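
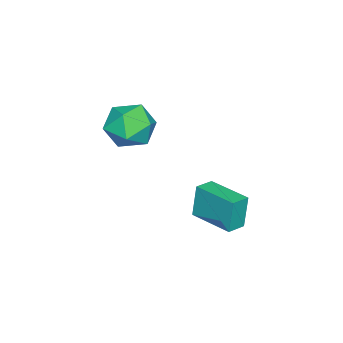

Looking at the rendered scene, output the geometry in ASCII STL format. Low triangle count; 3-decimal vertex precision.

solid 
facet normal -0.926 0.343 -0.160
outer loop
vertex -0.335 1.949 -0.259
vertex 0.344 3.798 -0.224
vertex -0.088 1.888 -1.818
endloop
endfacet
facet normal -0.345 -0.938 -0.018
outer loop
vertex 0.736 1.582 -1.676
vertex -0.335 1.949 -0.259
vertex -0.088 1.888 -1.818
endloop
endfacet
facet normal -0.926 0.343 -0.160
outer loop
vertex -0.088 1.888 -1.818
vertex 0.344 3.798 -0.224
vertex 0.591 3.736 -1.783
endloop
endfacet
facet normal 0.156 -0.039 -0.987
outer loop
vertex 0.591 3.736 -1.783
vertex 0.736 1.582 -1.676
vertex -0.088 1.888 -1.818
endloop
endfacet
facet normal -0.156 0.039 0.987
outer loop
vertex -0.335 1.949 -0.259
vertex 1.168 3.492 -0.082
vertex 0.344 3.798 -0.224
endloop
endfacet
facet normal -0.344 -0.939 -0.017
outer loop
vertex 0.489 1.644 -0.117
vertex -0.335 1.949 -0.259
vertex 0.736 1.582 -1.676
endloop
endfacet
facet normal -0.156 0.039 0.987
outer loop
vertex 0.489 1.644 -0.117
vertex 1.168 3.492 -0.082
vertex -0.335 1.949 -0.259
endloop
endfacet
facet normal 0.345 0.938 0.017
outer loop
vertex 0.344 3.798 -0.224
vertex 1.168 3.492 -0.082
vertex 0.591 3.736 -1.783
endloop
endfacet
facet normal 0.156 -0.039 -0.987
outer loop
vertex 1.415 3.431 -1.641
vertex 0.736 1.582 -1.676
vertex 0.591 3.736 -1.783
endloop
endfacet
facet normal 0.344 0.939 0.018
outer loop
vertex 0.591 3.736 -1.783
vertex 1.168 3.492 -0.082
vertex 1.415 3.431 -1.641
endloop
endfacet
facet normal 0.926 -0.343 0.160
outer loop
vertex 1.415 3.431 -1.641
vertex 0.489 1.644 -0.117
vertex 0.736 1.582 -1.676
endloop
endfacet
facet normal 0.926 -0.343 0.160
outer loop
vertex 1.168 3.492 -0.082
vertex 0.489 1.644 -0.117
vertex 1.415 3.431 -1.641
endloop
endfacet
facet normal -0.557 -0.826 0.083
outer loop
vertex 0.809 -0.937 3.781
vertex 1.66 -1.561 3.28
vertex 1.637 -1.429 4.44
endloop
endfacet
facet normal -0.703 -0.367 0.609
outer loop
vertex 0.809 -0.937 3.781
vertex 1.637 -1.429 4.44
vertex 1.273 -0.345 4.673
endloop
endfacet
facet normal -0.917 0.247 0.313
outer loop
vertex 0.809 -0.937 3.781
vertex 1.273 -0.345 4.673
vertex 1.071 0.194 3.657
endloop
endfacet
facet normal -0.903 0.166 -0.395
outer loop
vertex 0.809 -0.937 3.781
vertex 1.071 0.194 3.657
vertex 1.309 -0.558 2.797
endloop
endfacet
facet normal -0.681 -0.497 -0.538
outer loop
vertex 0.809 -0.937 3.781
vertex 1.309 -0.558 2.797
vertex 1.66 -1.561 3.28
endloop
endfacet
facet normal -0.097 -0.240 0.966
outer loop
vertex 1.273 -0.345 4.673
vertex 1.637 -1.429 4.44
vertex 2.411 -0.602 4.723
endloop
endfacet
facet normal 0.138 -0.984 0.115
outer loop
vertex 1.637 -1.429 4.44
vertex 1.66 -1.561 3.28
vertex 2.649 -1.354 3.863
endloop
endfacet
facet normal -0.063 -0.451 -0.890
outer loop
vertex 1.66 -1.561 3.28
vertex 1.309 -0.558 2.797
vertex 2.447 -0.815 2.847
endloop
endfacet
facet normal -0.422 0.621 -0.660
outer loop
vertex 1.309 -0.558 2.797
vertex 1.071 0.194 3.657
vertex 2.083 0.269 3.08
endloop
endfacet
facet normal -0.445 0.752 0.487
outer loop
vertex 1.071 0.194 3.657
vertex 1.273 -0.345 4.673
vertex 2.06 0.401 4.24
endloop
endfacet
facet normal 0.903 -0.166 0.395
outer loop
vertex 2.911 -0.223 3.739
vertex 2.411 -0.602 4.723
vertex 2.649 -1.354 3.863
endloop
endfacet
facet normal 0.917 -0.247 -0.313
outer loop
vertex 2.911 -0.223 3.739
vertex 2.649 -1.354 3.863
vertex 2.447 -0.815 2.847
endloop
endfacet
facet normal 0.703 0.367 -0.609
outer loop
vertex 2.911 -0.223 3.739
vertex 2.447 -0.815 2.847
vertex 2.083 0.269 3.08
endloop
endfacet
facet normal 0.557 0.826 -0.083
outer loop
vertex 2.911 -0.223 3.739
vertex 2.083 0.269 3.08
vertex 2.06 0.401 4.24
endloop
endfacet
facet normal 0.681 0.497 0.538
outer loop
vertex 2.911 -0.223 3.739
vertex 2.06 0.401 4.24
vertex 2.411 -0.602 4.723
endloop
endfacet
facet normal 0.422 -0.621 0.660
outer loop
vertex 2.649 -1.354 3.863
vertex 2.411 -0.602 4.723
vertex 1.637 -1.429 4.44
endloop
endfacet
facet normal 0.445 -0.752 -0.487
outer loop
vertex 2.447 -0.815 2.847
vertex 2.649 -1.354 3.863
vertex 1.66 -1.561 3.28
endloop
endfacet
facet normal 0.097 0.240 -0.966
outer loop
vertex 2.083 0.269 3.08
vertex 2.447 -0.815 2.847
vertex 1.309 -0.558 2.797
endloop
endfacet
facet normal -0.138 0.984 -0.115
outer loop
vertex 2.06 0.401 4.24
vertex 2.083 0.269 3.08
vertex 1.071 0.194 3.657
endloop
endfacet
facet normal 0.063 0.451 0.890
outer loop
vertex 2.411 -0.602 4.723
vertex 2.06 0.401 4.24
vertex 1.273 -0.345 4.673
endloop
endfacet

endsolid


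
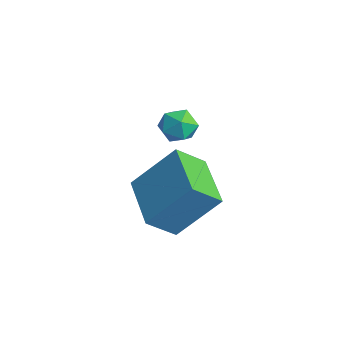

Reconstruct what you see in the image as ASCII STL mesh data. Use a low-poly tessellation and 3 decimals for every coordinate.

solid 
facet normal -0.829 -0.422 0.366
outer loop
vertex -1.217 0.607 2.072
vertex -1.053 0.004 1.748
vertex -0.825 0.125 2.404
endloop
endfacet
facet normal -0.584 0.082 0.808
outer loop
vertex -1.217 0.607 2.072
vertex -0.825 0.125 2.404
vertex -0.66 0.808 2.454
endloop
endfacet
facet normal -0.559 0.697 0.449
outer loop
vertex -1.217 0.607 2.072
vertex -0.66 0.808 2.454
vertex -0.786 1.109 1.83
endloop
endfacet
facet normal -0.790 0.574 -0.216
outer loop
vertex -1.217 0.607 2.072
vertex -0.786 1.109 1.83
vertex -1.028 0.612 1.394
endloop
endfacet
facet normal -0.957 -0.116 -0.267
outer loop
vertex -1.217 0.607 2.072
vertex -1.028 0.612 1.394
vertex -1.053 0.004 1.748
endloop
endfacet
facet normal 0.084 -0.093 0.992
outer loop
vertex -0.66 0.808 2.454
vertex -0.825 0.125 2.404
vertex -0.152 0.328 2.366
endloop
endfacet
facet normal -0.315 -0.908 0.277
outer loop
vertex -0.825 0.125 2.404
vertex -1.053 0.004 1.748
vertex -0.394 -0.169 1.93
endloop
endfacet
facet normal -0.520 -0.414 -0.747
outer loop
vertex -1.053 0.004 1.748
vertex -1.028 0.612 1.394
vertex -0.52 0.132 1.306
endloop
endfacet
facet normal -0.250 0.704 -0.664
outer loop
vertex -1.028 0.612 1.394
vertex -0.786 1.109 1.83
vertex -0.355 0.815 1.356
endloop
endfacet
facet normal 0.124 0.903 0.411
outer loop
vertex -0.786 1.109 1.83
vertex -0.66 0.808 2.454
vertex -0.127 0.936 2.012
endloop
endfacet
facet normal 0.790 -0.574 0.216
outer loop
vertex 0.037 0.333 1.688
vertex -0.152 0.328 2.366
vertex -0.394 -0.169 1.93
endloop
endfacet
facet normal 0.559 -0.697 -0.449
outer loop
vertex 0.037 0.333 1.688
vertex -0.394 -0.169 1.93
vertex -0.52 0.132 1.306
endloop
endfacet
facet normal 0.584 -0.082 -0.808
outer loop
vertex 0.037 0.333 1.688
vertex -0.52 0.132 1.306
vertex -0.355 0.815 1.356
endloop
endfacet
facet normal 0.829 0.422 -0.366
outer loop
vertex 0.037 0.333 1.688
vertex -0.355 0.815 1.356
vertex -0.127 0.936 2.012
endloop
endfacet
facet normal 0.957 0.116 0.267
outer loop
vertex 0.037 0.333 1.688
vertex -0.127 0.936 2.012
vertex -0.152 0.328 2.366
endloop
endfacet
facet normal 0.250 -0.704 0.664
outer loop
vertex -0.394 -0.169 1.93
vertex -0.152 0.328 2.366
vertex -0.825 0.125 2.404
endloop
endfacet
facet normal -0.124 -0.903 -0.411
outer loop
vertex -0.52 0.132 1.306
vertex -0.394 -0.169 1.93
vertex -1.053 0.004 1.748
endloop
endfacet
facet normal -0.084 0.093 -0.992
outer loop
vertex -0.355 0.815 1.356
vertex -0.52 0.132 1.306
vertex -1.028 0.612 1.394
endloop
endfacet
facet normal 0.315 0.908 -0.277
outer loop
vertex -0.127 0.936 2.012
vertex -0.355 0.815 1.356
vertex -0.786 1.109 1.83
endloop
endfacet
facet normal 0.520 0.414 0.747
outer loop
vertex -0.152 0.328 2.366
vertex -0.127 0.936 2.012
vertex -0.66 0.808 2.454
endloop
endfacet
facet normal -0.953 0.254 0.167
outer loop
vertex -2.087 -0.416 -1.522
vertex -1.468 0.878 0.039
vertex -1.972 0.596 -2.407
endloop
endfacet
facet normal -0.293 -0.610 -0.736
outer loop
vertex 0.028 0.062 -2.759
vertex -2.087 -0.416 -1.522
vertex -1.972 0.596 -2.407
endloop
endfacet
facet normal -0.953 0.254 0.167
outer loop
vertex -1.972 0.596 -2.407
vertex -1.468 0.878 0.039
vertex -1.353 1.891 -0.847
endloop
endfacet
facet normal 0.085 0.750 -0.656
outer loop
vertex -1.353 1.891 -0.847
vertex 0.028 0.062 -2.759
vertex -1.972 0.596 -2.407
endloop
endfacet
facet normal -0.085 -0.750 0.656
outer loop
vertex -2.087 -0.416 -1.522
vertex 0.532 0.344 -0.313
vertex -1.468 0.878 0.039
endloop
endfacet
facet normal -0.292 -0.611 -0.736
outer loop
vertex -0.087 -0.951 -1.873
vertex -2.087 -0.416 -1.522
vertex 0.028 0.062 -2.759
endloop
endfacet
facet normal -0.085 -0.750 0.656
outer loop
vertex -0.087 -0.951 -1.873
vertex 0.532 0.344 -0.313
vertex -2.087 -0.416 -1.522
endloop
endfacet
facet normal 0.293 0.611 0.736
outer loop
vertex -1.468 0.878 0.039
vertex 0.532 0.344 -0.313
vertex -1.353 1.891 -0.847
endloop
endfacet
facet normal 0.086 0.750 -0.656
outer loop
vertex 0.647 1.356 -1.198
vertex 0.028 0.062 -2.759
vertex -1.353 1.891 -0.847
endloop
endfacet
facet normal 0.292 0.610 0.736
outer loop
vertex -1.353 1.891 -0.847
vertex 0.532 0.344 -0.313
vertex 0.647 1.356 -1.198
endloop
endfacet
facet normal 0.953 -0.254 -0.167
outer loop
vertex 0.647 1.356 -1.198
vertex -0.087 -0.951 -1.873
vertex 0.028 0.062 -2.759
endloop
endfacet
facet normal 0.953 -0.254 -0.167
outer loop
vertex 0.532 0.344 -0.313
vertex -0.087 -0.951 -1.873
vertex 0.647 1.356 -1.198
endloop
endfacet

endsolid


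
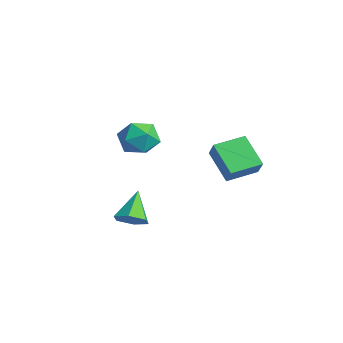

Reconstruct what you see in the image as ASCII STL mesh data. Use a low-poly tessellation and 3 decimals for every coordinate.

solid 
facet normal -0.624 0.126 -0.772
outer loop
vertex 1.574 2.396 -1.299
vertex 1.605 3.969 -1.067
vertex 3.004 2.535 -2.432
endloop
endfacet
facet normal -0.020 -0.989 -0.146
outer loop
vertex 3.715 2.391 -1.553
vertex 1.574 2.396 -1.299
vertex 3.004 2.535 -2.432
endloop
endfacet
facet normal -0.624 0.126 -0.771
outer loop
vertex 3.004 2.535 -2.432
vertex 1.605 3.969 -1.067
vertex 3.035 4.108 -2.201
endloop
endfacet
facet normal 0.781 0.076 -0.620
outer loop
vertex 3.035 4.108 -2.201
vertex 3.715 2.391 -1.553
vertex 3.004 2.535 -2.432
endloop
endfacet
facet normal -0.781 -0.076 0.620
outer loop
vertex 1.574 2.396 -1.299
vertex 2.316 3.825 -0.188
vertex 1.605 3.969 -1.067
endloop
endfacet
facet normal -0.020 -0.989 -0.146
outer loop
vertex 2.285 2.252 -0.419
vertex 1.574 2.396 -1.299
vertex 3.715 2.391 -1.553
endloop
endfacet
facet normal -0.782 -0.076 0.619
outer loop
vertex 2.285 2.252 -0.419
vertex 2.316 3.825 -0.188
vertex 1.574 2.396 -1.299
endloop
endfacet
facet normal 0.020 0.989 0.146
outer loop
vertex 1.605 3.969 -1.067
vertex 2.316 3.825 -0.188
vertex 3.035 4.108 -2.201
endloop
endfacet
facet normal 0.782 0.076 -0.619
outer loop
vertex 3.746 3.964 -1.321
vertex 3.715 2.391 -1.553
vertex 3.035 4.108 -2.201
endloop
endfacet
facet normal 0.020 0.989 0.146
outer loop
vertex 3.035 4.108 -2.201
vertex 2.316 3.825 -0.188
vertex 3.746 3.964 -1.321
endloop
endfacet
facet normal 0.624 -0.126 0.771
outer loop
vertex 3.746 3.964 -1.321
vertex 2.285 2.252 -0.419
vertex 3.715 2.391 -1.553
endloop
endfacet
facet normal 0.624 -0.126 0.772
outer loop
vertex 2.316 3.825 -0.188
vertex 2.285 2.252 -0.419
vertex 3.746 3.964 -1.321
endloop
endfacet
facet normal 0.556 -0.458 -0.693
outer loop
vertex 4.432 -2.875 -2.549
vertex 3.977 -2.545 -3.132
vertex 4.634 -2.156 -2.862
endloop
endfacet
facet normal 0.517 0.215 0.828
outer loop
vertex 4.432 -2.875 -2.549
vertex 4.634 -2.156 -2.862
vertex 3.043 -1.775 -1.968
endloop
endfacet
facet normal 0.556 -0.459 -0.693
outer loop
vertex 4.634 -2.156 -2.862
vertex 3.977 -2.545 -3.132
vertex 4.18 -1.826 -3.445
endloop
endfacet
facet normal 0.351 0.905 0.239
outer loop
vertex 4.634 -2.156 -2.862
vertex 4.18 -1.826 -3.445
vertex 3.043 -1.775 -1.968
endloop
endfacet
facet normal 0.557 -0.459 -0.692
outer loop
vertex 4.18 -1.826 -3.445
vertex 3.977 -2.545 -3.132
vertex 3.523 -2.215 -3.716
endloop
endfacet
facet normal -0.380 0.867 -0.323
outer loop
vertex 4.18 -1.826 -3.445
vertex 3.523 -2.215 -3.716
vertex 3.043 -1.775 -1.968
endloop
endfacet
facet normal 0.557 -0.459 -0.692
outer loop
vertex 3.523 -2.215 -3.716
vertex 3.977 -2.545 -3.132
vertex 3.32 -2.934 -3.403
endloop
endfacet
facet normal -0.946 0.139 -0.295
outer loop
vertex 3.523 -2.215 -3.716
vertex 3.32 -2.934 -3.403
vertex 3.043 -1.775 -1.968
endloop
endfacet
facet normal 0.557 -0.458 -0.693
outer loop
vertex 3.32 -2.934 -3.403
vertex 3.977 -2.545 -3.132
vertex 3.775 -3.264 -2.819
endloop
endfacet
facet normal -0.780 -0.552 0.295
outer loop
vertex 3.32 -2.934 -3.403
vertex 3.775 -3.264 -2.819
vertex 3.043 -1.775 -1.968
endloop
endfacet
facet normal 0.556 -0.458 -0.693
outer loop
vertex 3.775 -3.264 -2.819
vertex 3.977 -2.545 -3.132
vertex 4.432 -2.875 -2.549
endloop
endfacet
facet normal -0.048 -0.513 0.857
outer loop
vertex 3.775 -3.264 -2.819
vertex 4.432 -2.875 -2.549
vertex 3.043 -1.775 -1.968
endloop
endfacet
facet normal 0.286 0.195 0.938
outer loop
vertex 0.775 0.02 0.704
vertex 0.681 -1.0 0.945
vertex 1.596 -0.626 0.588
endloop
endfacet
facet normal 0.583 0.655 0.481
outer loop
vertex 0.775 0.02 0.704
vertex 1.596 -0.626 0.588
vertex 1.388 0.098 -0.146
endloop
endfacet
facet normal 0.057 0.990 0.132
outer loop
vertex 0.775 0.02 0.704
vertex 1.388 0.098 -0.146
vertex 0.344 0.171 -0.243
endloop
endfacet
facet normal -0.564 0.736 0.374
outer loop
vertex 0.775 0.02 0.704
vertex 0.344 0.171 -0.243
vertex -0.093 -0.507 0.431
endloop
endfacet
facet normal -0.423 0.245 0.872
outer loop
vertex 0.775 0.02 0.704
vertex -0.093 -0.507 0.431
vertex 0.681 -1.0 0.945
endloop
endfacet
facet normal 0.960 0.280 0.005
outer loop
vertex 1.388 0.098 -0.146
vertex 1.596 -0.626 0.588
vertex 1.673 -0.873 -0.431
endloop
endfacet
facet normal 0.480 -0.464 0.744
outer loop
vertex 1.596 -0.626 0.588
vertex 0.681 -1.0 0.945
vertex 1.236 -1.551 0.243
endloop
endfacet
facet normal -0.668 -0.383 0.638
outer loop
vertex 0.681 -1.0 0.945
vertex -0.093 -0.507 0.431
vertex 0.192 -1.478 0.146
endloop
endfacet
facet normal -0.896 0.411 -0.167
outer loop
vertex -0.093 -0.507 0.431
vertex 0.344 0.171 -0.243
vertex -0.016 -0.754 -0.588
endloop
endfacet
facet normal 0.109 0.822 -0.559
outer loop
vertex 0.344 0.171 -0.243
vertex 1.388 0.098 -0.146
vertex 0.899 -0.38 -0.945
endloop
endfacet
facet normal 0.564 -0.736 -0.374
outer loop
vertex 0.805 -1.4 -0.704
vertex 1.673 -0.873 -0.431
vertex 1.236 -1.551 0.243
endloop
endfacet
facet normal -0.057 -0.990 -0.132
outer loop
vertex 0.805 -1.4 -0.704
vertex 1.236 -1.551 0.243
vertex 0.192 -1.478 0.146
endloop
endfacet
facet normal -0.583 -0.655 -0.481
outer loop
vertex 0.805 -1.4 -0.704
vertex 0.192 -1.478 0.146
vertex -0.016 -0.754 -0.588
endloop
endfacet
facet normal -0.286 -0.195 -0.938
outer loop
vertex 0.805 -1.4 -0.704
vertex -0.016 -0.754 -0.588
vertex 0.899 -0.38 -0.945
endloop
endfacet
facet normal 0.423 -0.245 -0.872
outer loop
vertex 0.805 -1.4 -0.704
vertex 0.899 -0.38 -0.945
vertex 1.673 -0.873 -0.431
endloop
endfacet
facet normal 0.896 -0.411 0.167
outer loop
vertex 1.236 -1.551 0.243
vertex 1.673 -0.873 -0.431
vertex 1.596 -0.626 0.588
endloop
endfacet
facet normal -0.109 -0.822 0.559
outer loop
vertex 0.192 -1.478 0.146
vertex 1.236 -1.551 0.243
vertex 0.681 -1.0 0.945
endloop
endfacet
facet normal -0.960 -0.280 -0.005
outer loop
vertex -0.016 -0.754 -0.588
vertex 0.192 -1.478 0.146
vertex -0.093 -0.507 0.431
endloop
endfacet
facet normal -0.480 0.464 -0.744
outer loop
vertex 0.899 -0.38 -0.945
vertex -0.016 -0.754 -0.588
vertex 0.344 0.171 -0.243
endloop
endfacet
facet normal 0.668 0.383 -0.638
outer loop
vertex 1.673 -0.873 -0.431
vertex 0.899 -0.38 -0.945
vertex 1.388 0.098 -0.146
endloop
endfacet

endsolid


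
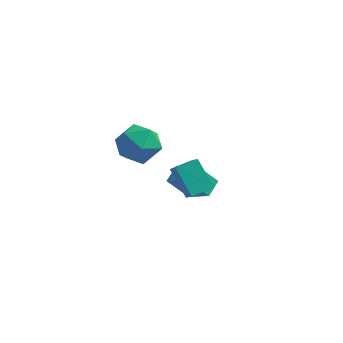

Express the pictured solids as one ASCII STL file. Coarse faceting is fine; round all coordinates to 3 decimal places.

solid 
facet normal -0.638 -0.756 -0.143
outer loop
vertex 2.34 -2.491 0.647
vertex 1.873 -1.982 0.041
vertex 3.375 -3.114 -0.674
endloop
endfacet
facet normal 0.509 -0.553 0.660
outer loop
vertex 4.147 -2.198 -0.501
vertex 2.34 -2.491 0.647
vertex 3.375 -3.114 -0.674
endloop
endfacet
facet normal -0.638 -0.756 -0.143
outer loop
vertex 3.375 -3.114 -0.674
vertex 1.873 -1.982 0.041
vertex 2.907 -2.604 -1.281
endloop
endfacet
facet normal 0.578 -0.348 -0.738
outer loop
vertex 2.907 -2.604 -1.281
vertex 4.147 -2.198 -0.501
vertex 3.375 -3.114 -0.674
endloop
endfacet
facet normal -0.578 0.348 0.738
outer loop
vertex 2.34 -2.491 0.647
vertex 2.645 -1.066 0.214
vertex 1.873 -1.982 0.041
endloop
endfacet
facet normal 0.508 -0.555 0.659
outer loop
vertex 3.113 -1.576 0.821
vertex 2.34 -2.491 0.647
vertex 4.147 -2.198 -0.501
endloop
endfacet
facet normal -0.578 0.348 0.738
outer loop
vertex 3.113 -1.576 0.821
vertex 2.645 -1.066 0.214
vertex 2.34 -2.491 0.647
endloop
endfacet
facet normal -0.509 0.554 -0.659
outer loop
vertex 1.873 -1.982 0.041
vertex 2.645 -1.066 0.214
vertex 2.907 -2.604 -1.281
endloop
endfacet
facet normal 0.578 -0.348 -0.738
outer loop
vertex 3.68 -1.689 -1.107
vertex 4.147 -2.198 -0.501
vertex 2.907 -2.604 -1.281
endloop
endfacet
facet normal -0.508 0.554 -0.659
outer loop
vertex 2.907 -2.604 -1.281
vertex 2.645 -1.066 0.214
vertex 3.68 -1.689 -1.107
endloop
endfacet
facet normal 0.638 0.756 0.143
outer loop
vertex 3.68 -1.689 -1.107
vertex 3.113 -1.576 0.821
vertex 4.147 -2.198 -0.501
endloop
endfacet
facet normal 0.638 0.756 0.143
outer loop
vertex 2.645 -1.066 0.214
vertex 3.113 -1.576 0.821
vertex 3.68 -1.689 -1.107
endloop
endfacet
facet normal -0.180 0.972 0.149
outer loop
vertex 0.334 -2.456 2.15
vertex 0.332 -2.643 3.366
vertex 1.381 -2.36 2.79
endloop
endfacet
facet normal 0.195 0.872 -0.449
outer loop
vertex 0.334 -2.456 2.15
vertex 1.381 -2.36 2.79
vertex 1.378 -2.923 1.696
endloop
endfacet
facet normal -0.184 0.443 -0.878
outer loop
vertex 0.334 -2.456 2.15
vertex 1.378 -2.923 1.696
vertex 0.327 -3.555 1.597
endloop
endfacet
facet normal -0.792 0.278 -0.543
outer loop
vertex 0.334 -2.456 2.15
vertex 0.327 -3.555 1.597
vertex -0.32 -3.381 2.629
endloop
endfacet
facet normal -0.790 0.606 0.092
outer loop
vertex 0.334 -2.456 2.15
vertex -0.32 -3.381 2.629
vertex 0.332 -2.643 3.366
endloop
endfacet
facet normal 0.799 0.534 -0.277
outer loop
vertex 1.378 -2.923 1.696
vertex 1.381 -2.36 2.79
vertex 2.02 -3.399 2.631
endloop
endfacet
facet normal 0.192 0.696 0.692
outer loop
vertex 1.381 -2.36 2.79
vertex 0.332 -2.643 3.366
vertex 1.373 -3.225 3.663
endloop
endfacet
facet normal -0.794 0.104 0.598
outer loop
vertex 0.332 -2.643 3.366
vertex -0.32 -3.381 2.629
vertex 0.322 -3.857 3.564
endloop
endfacet
facet normal -0.797 -0.425 -0.428
outer loop
vertex -0.32 -3.381 2.629
vertex 0.327 -3.555 1.597
vertex 0.319 -4.42 2.47
endloop
endfacet
facet normal 0.187 -0.160 -0.969
outer loop
vertex 0.327 -3.555 1.597
vertex 1.378 -2.923 1.696
vertex 1.368 -4.137 1.894
endloop
endfacet
facet normal 0.792 -0.278 0.543
outer loop
vertex 1.366 -4.324 3.11
vertex 2.02 -3.399 2.631
vertex 1.373 -3.225 3.663
endloop
endfacet
facet normal 0.184 -0.443 0.878
outer loop
vertex 1.366 -4.324 3.11
vertex 1.373 -3.225 3.663
vertex 0.322 -3.857 3.564
endloop
endfacet
facet normal -0.195 -0.872 0.449
outer loop
vertex 1.366 -4.324 3.11
vertex 0.322 -3.857 3.564
vertex 0.319 -4.42 2.47
endloop
endfacet
facet normal 0.180 -0.972 -0.149
outer loop
vertex 1.366 -4.324 3.11
vertex 0.319 -4.42 2.47
vertex 1.368 -4.137 1.894
endloop
endfacet
facet normal 0.790 -0.606 -0.092
outer loop
vertex 1.366 -4.324 3.11
vertex 1.368 -4.137 1.894
vertex 2.02 -3.399 2.631
endloop
endfacet
facet normal 0.797 0.425 0.428
outer loop
vertex 1.373 -3.225 3.663
vertex 2.02 -3.399 2.631
vertex 1.381 -2.36 2.79
endloop
endfacet
facet normal -0.187 0.160 0.969
outer loop
vertex 0.322 -3.857 3.564
vertex 1.373 -3.225 3.663
vertex 0.332 -2.643 3.366
endloop
endfacet
facet normal -0.799 -0.534 0.277
outer loop
vertex 0.319 -4.42 2.47
vertex 0.322 -3.857 3.564
vertex -0.32 -3.381 2.629
endloop
endfacet
facet normal -0.192 -0.696 -0.692
outer loop
vertex 1.368 -4.137 1.894
vertex 0.319 -4.42 2.47
vertex 0.327 -3.555 1.597
endloop
endfacet
facet normal 0.794 -0.104 -0.598
outer loop
vertex 2.02 -3.399 2.631
vertex 1.368 -4.137 1.894
vertex 1.378 -2.923 1.696
endloop
endfacet
facet normal -0.620 -0.235 0.749
outer loop
vertex 1.994 0.019 -2.232
vertex 2.129 0.995 -1.814
vertex 0.762 0.555 -3.083
endloop
endfacet
facet normal -0.127 -0.912 -0.391
outer loop
vertex 1.791 0.945 -4.326
vertex 1.994 0.019 -2.232
vertex 0.762 0.555 -3.083
endloop
endfacet
facet normal -0.619 -0.235 0.749
outer loop
vertex 0.762 0.555 -3.083
vertex 2.129 0.995 -1.814
vertex 0.897 1.53 -2.665
endloop
endfacet
facet normal -0.774 0.337 -0.535
outer loop
vertex 0.897 1.53 -2.665
vertex 1.791 0.945 -4.326
vertex 0.762 0.555 -3.083
endloop
endfacet
facet normal 0.775 -0.337 0.536
outer loop
vertex 1.994 0.019 -2.232
vertex 3.158 1.385 -3.057
vertex 2.129 0.995 -1.814
endloop
endfacet
facet normal -0.126 -0.912 -0.391
outer loop
vertex 3.023 0.41 -3.475
vertex 1.994 0.019 -2.232
vertex 1.791 0.945 -4.326
endloop
endfacet
facet normal 0.775 -0.337 0.535
outer loop
vertex 3.023 0.41 -3.475
vertex 3.158 1.385 -3.057
vertex 1.994 0.019 -2.232
endloop
endfacet
facet normal 0.126 0.912 0.391
outer loop
vertex 2.129 0.995 -1.814
vertex 3.158 1.385 -3.057
vertex 0.897 1.53 -2.665
endloop
endfacet
facet normal -0.775 0.336 -0.535
outer loop
vertex 1.926 1.921 -3.908
vertex 1.791 0.945 -4.326
vertex 0.897 1.53 -2.665
endloop
endfacet
facet normal 0.126 0.912 0.391
outer loop
vertex 0.897 1.53 -2.665
vertex 3.158 1.385 -3.057
vertex 1.926 1.921 -3.908
endloop
endfacet
facet normal 0.619 0.235 -0.749
outer loop
vertex 1.926 1.921 -3.908
vertex 3.023 0.41 -3.475
vertex 1.791 0.945 -4.326
endloop
endfacet
facet normal 0.620 0.235 -0.749
outer loop
vertex 3.158 1.385 -3.057
vertex 3.023 0.41 -3.475
vertex 1.926 1.921 -3.908
endloop
endfacet

endsolid


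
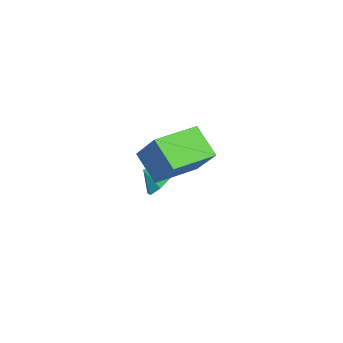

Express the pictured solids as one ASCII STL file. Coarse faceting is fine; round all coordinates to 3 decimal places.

solid 
facet normal -0.804 0.589 0.083
outer loop
vertex 0.846 0.669 0.082
vertex 1.861 1.839 1.616
vertex 1.486 1.715 -1.139
endloop
endfacet
facet normal -0.466 -0.537 -0.704
outer loop
vertex 3.199 0.461 -1.316
vertex 0.846 0.669 0.082
vertex 1.486 1.715 -1.139
endloop
endfacet
facet normal -0.804 0.589 0.083
outer loop
vertex 1.486 1.715 -1.139
vertex 1.861 1.839 1.616
vertex 2.501 2.885 0.395
endloop
endfacet
facet normal 0.370 0.605 -0.706
outer loop
vertex 2.501 2.885 0.395
vertex 3.199 0.461 -1.316
vertex 1.486 1.715 -1.139
endloop
endfacet
facet normal -0.370 -0.605 0.706
outer loop
vertex 0.846 0.669 0.082
vertex 3.574 0.585 1.439
vertex 1.861 1.839 1.616
endloop
endfacet
facet normal -0.466 -0.537 -0.704
outer loop
vertex 2.559 -0.585 -0.095
vertex 0.846 0.669 0.082
vertex 3.199 0.461 -1.316
endloop
endfacet
facet normal -0.370 -0.605 0.706
outer loop
vertex 2.559 -0.585 -0.095
vertex 3.574 0.585 1.439
vertex 0.846 0.669 0.082
endloop
endfacet
facet normal 0.466 0.537 0.704
outer loop
vertex 1.861 1.839 1.616
vertex 3.574 0.585 1.439
vertex 2.501 2.885 0.395
endloop
endfacet
facet normal 0.370 0.605 -0.706
outer loop
vertex 4.214 1.631 0.218
vertex 3.199 0.461 -1.316
vertex 2.501 2.885 0.395
endloop
endfacet
facet normal 0.466 0.537 0.704
outer loop
vertex 2.501 2.885 0.395
vertex 3.574 0.585 1.439
vertex 4.214 1.631 0.218
endloop
endfacet
facet normal 0.804 -0.589 -0.083
outer loop
vertex 4.214 1.631 0.218
vertex 2.559 -0.585 -0.095
vertex 3.199 0.461 -1.316
endloop
endfacet
facet normal 0.804 -0.589 -0.083
outer loop
vertex 3.574 0.585 1.439
vertex 2.559 -0.585 -0.095
vertex 4.214 1.631 0.218
endloop
endfacet
facet normal -0.164 0.759 -0.631
outer loop
vertex -1.444 -0.448 -3.552
vertex -1.968 -1.064 -4.157
vertex -2.197 -0.465 -3.377
endloop
endfacet
facet normal 0.227 -0.008 0.974
outer loop
vertex -1.444 -0.448 -3.552
vertex -2.197 -0.465 -3.377
vertex -1.792 -1.876 -3.483
endloop
endfacet
facet normal -0.165 0.758 -0.631
outer loop
vertex -2.197 -0.465 -3.377
vertex -1.968 -1.064 -4.157
vertex -2.815 -0.833 -3.658
endloop
endfacet
facet normal -0.326 -0.164 0.931
outer loop
vertex -2.197 -0.465 -3.377
vertex -2.815 -0.833 -3.658
vertex -1.792 -1.876 -3.483
endloop
endfacet
facet normal -0.165 0.758 -0.631
outer loop
vertex -2.815 -0.833 -3.658
vertex -1.968 -1.064 -4.157
vertex -2.938 -1.337 -4.232
endloop
endfacet
facet normal -0.625 -0.515 0.586
outer loop
vertex -2.815 -0.833 -3.658
vertex -2.938 -1.337 -4.232
vertex -1.792 -1.876 -3.483
endloop
endfacet
facet normal -0.165 0.759 -0.630
outer loop
vertex -2.938 -1.337 -4.232
vertex -1.968 -1.064 -4.157
vertex -2.492 -1.68 -4.762
endloop
endfacet
facet normal -0.494 -0.858 0.139
outer loop
vertex -2.938 -1.337 -4.232
vertex -2.492 -1.68 -4.762
vertex -1.792 -1.876 -3.483
endloop
endfacet
facet normal -0.165 0.759 -0.630
outer loop
vertex -2.492 -1.68 -4.762
vertex -1.968 -1.064 -4.157
vertex -1.74 -1.663 -4.938
endloop
endfacet
facet normal -0.012 -0.989 -0.145
outer loop
vertex -2.492 -1.68 -4.762
vertex -1.74 -1.663 -4.938
vertex -1.792 -1.876 -3.483
endloop
endfacet
facet normal -0.164 0.759 -0.630
outer loop
vertex -1.74 -1.663 -4.938
vertex -1.968 -1.064 -4.157
vertex -1.121 -1.295 -4.656
endloop
endfacet
facet normal 0.542 -0.834 -0.103
outer loop
vertex -1.74 -1.663 -4.938
vertex -1.121 -1.295 -4.656
vertex -1.792 -1.876 -3.483
endloop
endfacet
facet normal -0.165 0.758 -0.631
outer loop
vertex -1.121 -1.295 -4.656
vertex -1.968 -1.064 -4.157
vertex -0.999 -0.791 -4.082
endloop
endfacet
facet normal 0.842 -0.481 0.243
outer loop
vertex -1.121 -1.295 -4.656
vertex -0.999 -0.791 -4.082
vertex -1.792 -1.876 -3.483
endloop
endfacet
facet normal -0.165 0.759 -0.630
outer loop
vertex -0.999 -0.791 -4.082
vertex -1.968 -1.064 -4.157
vertex -1.444 -0.448 -3.552
endloop
endfacet
facet normal 0.712 -0.140 0.688
outer loop
vertex -0.999 -0.791 -4.082
vertex -1.444 -0.448 -3.552
vertex -1.792 -1.876 -3.483
endloop
endfacet

endsolid


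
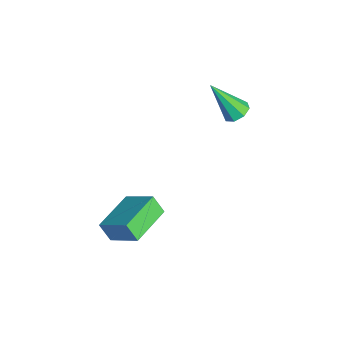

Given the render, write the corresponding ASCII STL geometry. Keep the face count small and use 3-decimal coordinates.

solid 
facet normal 0.191 0.519 -0.833
outer loop
vertex -2.31 4.163 1.012
vertex -2.8 4.364 1.025
vertex -2.33 4.509 1.223
endloop
endfacet
facet normal 0.887 -0.202 0.416
outer loop
vertex -2.31 4.163 1.012
vertex -2.33 4.509 1.223
vertex -3.12 3.496 2.415
endloop
endfacet
facet normal 0.191 0.519 -0.833
outer loop
vertex -2.33 4.509 1.223
vertex -2.8 4.364 1.025
vertex -2.626 4.77 1.318
endloop
endfacet
facet normal 0.577 0.393 0.716
outer loop
vertex -2.33 4.509 1.223
vertex -2.626 4.77 1.318
vertex -3.12 3.496 2.415
endloop
endfacet
facet normal 0.191 0.519 -0.833
outer loop
vertex -2.626 4.77 1.318
vertex -2.8 4.364 1.025
vertex -3.024 4.793 1.241
endloop
endfacet
facet normal -0.103 0.672 0.734
outer loop
vertex -2.626 4.77 1.318
vertex -3.024 4.793 1.241
vertex -3.12 3.496 2.415
endloop
endfacet
facet normal 0.191 0.519 -0.833
outer loop
vertex -3.024 4.793 1.241
vertex -2.8 4.364 1.025
vertex -3.29 4.565 1.038
endloop
endfacet
facet normal -0.754 0.471 0.459
outer loop
vertex -3.024 4.793 1.241
vertex -3.29 4.565 1.038
vertex -3.12 3.496 2.415
endloop
endfacet
facet normal 0.192 0.522 -0.831
outer loop
vertex -3.29 4.565 1.038
vertex -2.8 4.364 1.025
vertex -3.27 4.22 0.826
endloop
endfacet
facet normal -0.995 -0.090 0.053
outer loop
vertex -3.29 4.565 1.038
vertex -3.27 4.22 0.826
vertex -3.12 3.496 2.415
endloop
endfacet
facet normal 0.193 0.519 -0.832
outer loop
vertex -3.27 4.22 0.826
vertex -2.8 4.364 1.025
vertex -2.974 3.959 0.732
endloop
endfacet
facet normal -0.684 -0.686 -0.248
outer loop
vertex -3.27 4.22 0.826
vertex -2.974 3.959 0.732
vertex -3.12 3.496 2.415
endloop
endfacet
facet normal 0.190 0.520 -0.832
outer loop
vertex -2.974 3.959 0.732
vertex -2.8 4.364 1.025
vertex -2.576 3.935 0.808
endloop
endfacet
facet normal -0.007 -0.964 -0.266
outer loop
vertex -2.974 3.959 0.732
vertex -2.576 3.935 0.808
vertex -3.12 3.496 2.415
endloop
endfacet
facet normal 0.192 0.521 -0.832
outer loop
vertex -2.576 3.935 0.808
vertex -2.8 4.364 1.025
vertex -2.31 4.163 1.012
endloop
endfacet
facet normal 0.646 -0.763 0.010
outer loop
vertex -2.576 3.935 0.808
vertex -2.31 4.163 1.012
vertex -3.12 3.496 2.415
endloop
endfacet
facet normal -0.718 0.695 0.044
outer loop
vertex -1.453 1.161 -1.792
vertex -1.173 1.493 -2.464
vertex -2.266 0.368 -2.522
endloop
endfacet
facet normal -0.350 -0.415 0.840
outer loop
vertex -1.067 -0.793 -2.596
vertex -1.453 1.161 -1.792
vertex -2.266 0.368 -2.522
endloop
endfacet
facet normal -0.718 0.695 0.043
outer loop
vertex -2.266 0.368 -2.522
vertex -1.173 1.493 -2.464
vertex -1.986 0.699 -3.194
endloop
endfacet
facet normal -0.602 -0.588 -0.540
outer loop
vertex -1.986 0.699 -3.194
vertex -1.067 -0.793 -2.596
vertex -2.266 0.368 -2.522
endloop
endfacet
facet normal 0.602 0.587 0.541
outer loop
vertex -1.453 1.161 -1.792
vertex 0.026 0.332 -2.538
vertex -1.173 1.493 -2.464
endloop
endfacet
facet normal -0.349 -0.415 0.840
outer loop
vertex -0.254 0.001 -1.866
vertex -1.453 1.161 -1.792
vertex -1.067 -0.793 -2.596
endloop
endfacet
facet normal 0.602 0.588 0.540
outer loop
vertex -0.254 0.001 -1.866
vertex 0.026 0.332 -2.538
vertex -1.453 1.161 -1.792
endloop
endfacet
facet normal 0.350 0.415 -0.840
outer loop
vertex -1.173 1.493 -2.464
vertex 0.026 0.332 -2.538
vertex -1.986 0.699 -3.194
endloop
endfacet
facet normal -0.602 -0.588 -0.541
outer loop
vertex -0.787 -0.461 -3.268
vertex -1.067 -0.793 -2.596
vertex -1.986 0.699 -3.194
endloop
endfacet
facet normal 0.350 0.415 -0.840
outer loop
vertex -1.986 0.699 -3.194
vertex 0.026 0.332 -2.538
vertex -0.787 -0.461 -3.268
endloop
endfacet
facet normal 0.718 -0.695 -0.044
outer loop
vertex -0.787 -0.461 -3.268
vertex -0.254 0.001 -1.866
vertex -1.067 -0.793 -2.596
endloop
endfacet
facet normal 0.717 -0.695 -0.044
outer loop
vertex 0.026 0.332 -2.538
vertex -0.254 0.001 -1.866
vertex -0.787 -0.461 -3.268
endloop
endfacet

endsolid


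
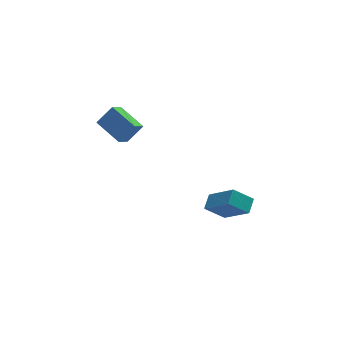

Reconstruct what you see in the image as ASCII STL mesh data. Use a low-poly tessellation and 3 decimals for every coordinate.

solid 
facet normal -0.696 -0.091 -0.712
outer loop
vertex -2.738 0.799 2.6
vertex -3.483 2.214 3.147
vertex -2.114 1.392 1.915
endloop
endfacet
facet normal 0.440 -0.837 -0.324
outer loop
vertex -1.237 1.506 2.813
vertex -2.738 0.799 2.6
vertex -2.114 1.392 1.915
endloop
endfacet
facet normal -0.696 -0.091 -0.712
outer loop
vertex -2.114 1.392 1.915
vertex -3.483 2.214 3.147
vertex -2.859 2.807 2.462
endloop
endfacet
facet normal 0.567 0.539 -0.622
outer loop
vertex -2.859 2.807 2.462
vertex -1.237 1.506 2.813
vertex -2.114 1.392 1.915
endloop
endfacet
facet normal -0.567 -0.539 0.622
outer loop
vertex -2.738 0.799 2.6
vertex -2.606 2.328 4.045
vertex -3.483 2.214 3.147
endloop
endfacet
facet normal 0.440 -0.837 -0.324
outer loop
vertex -1.861 0.913 3.498
vertex -2.738 0.799 2.6
vertex -1.237 1.506 2.813
endloop
endfacet
facet normal -0.567 -0.539 0.622
outer loop
vertex -1.861 0.913 3.498
vertex -2.606 2.328 4.045
vertex -2.738 0.799 2.6
endloop
endfacet
facet normal -0.440 0.837 0.324
outer loop
vertex -3.483 2.214 3.147
vertex -2.606 2.328 4.045
vertex -2.859 2.807 2.462
endloop
endfacet
facet normal 0.567 0.539 -0.622
outer loop
vertex -1.982 2.921 3.36
vertex -1.237 1.506 2.813
vertex -2.859 2.807 2.462
endloop
endfacet
facet normal -0.440 0.837 0.324
outer loop
vertex -2.859 2.807 2.462
vertex -2.606 2.328 4.045
vertex -1.982 2.921 3.36
endloop
endfacet
facet normal 0.696 0.091 0.712
outer loop
vertex -1.982 2.921 3.36
vertex -1.861 0.913 3.498
vertex -1.237 1.506 2.813
endloop
endfacet
facet normal 0.696 0.091 0.712
outer loop
vertex -2.606 2.328 4.045
vertex -1.861 0.913 3.498
vertex -1.982 2.921 3.36
endloop
endfacet
facet normal -0.756 0.214 0.618
outer loop
vertex 2.934 -0.563 -1.835
vertex 2.104 0.823 -3.329
vertex 2.426 -1.272 -2.211
endloop
endfacet
facet normal 0.376 -0.630 0.679
outer loop
vertex 3.456 -1.563 -3.051
vertex 2.934 -0.563 -1.835
vertex 2.426 -1.272 -2.211
endloop
endfacet
facet normal -0.757 0.213 0.618
outer loop
vertex 2.426 -1.272 -2.211
vertex 2.104 0.823 -3.329
vertex 1.597 0.113 -3.705
endloop
endfacet
facet normal -0.534 -0.747 -0.396
outer loop
vertex 1.597 0.113 -3.705
vertex 3.456 -1.563 -3.051
vertex 2.426 -1.272 -2.211
endloop
endfacet
facet normal 0.534 0.747 0.396
outer loop
vertex 2.934 -0.563 -1.835
vertex 3.134 0.532 -4.169
vertex 2.104 0.823 -3.329
endloop
endfacet
facet normal 0.377 -0.629 0.679
outer loop
vertex 3.963 -0.853 -2.675
vertex 2.934 -0.563 -1.835
vertex 3.456 -1.563 -3.051
endloop
endfacet
facet normal 0.534 0.747 0.396
outer loop
vertex 3.963 -0.853 -2.675
vertex 3.134 0.532 -4.169
vertex 2.934 -0.563 -1.835
endloop
endfacet
facet normal -0.377 0.629 -0.680
outer loop
vertex 2.104 0.823 -3.329
vertex 3.134 0.532 -4.169
vertex 1.597 0.113 -3.705
endloop
endfacet
facet normal -0.534 -0.747 -0.396
outer loop
vertex 2.626 -0.177 -4.545
vertex 3.456 -1.563 -3.051
vertex 1.597 0.113 -3.705
endloop
endfacet
facet normal -0.377 0.630 -0.679
outer loop
vertex 1.597 0.113 -3.705
vertex 3.134 0.532 -4.169
vertex 2.626 -0.177 -4.545
endloop
endfacet
facet normal 0.757 -0.213 -0.618
outer loop
vertex 2.626 -0.177 -4.545
vertex 3.963 -0.853 -2.675
vertex 3.456 -1.563 -3.051
endloop
endfacet
facet normal 0.756 -0.214 -0.618
outer loop
vertex 3.134 0.532 -4.169
vertex 3.963 -0.853 -2.675
vertex 2.626 -0.177 -4.545
endloop
endfacet

endsolid


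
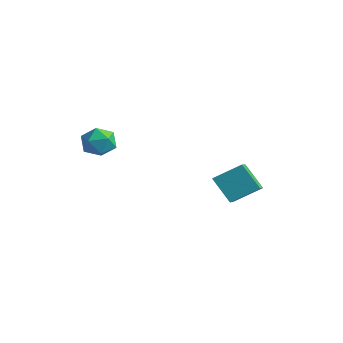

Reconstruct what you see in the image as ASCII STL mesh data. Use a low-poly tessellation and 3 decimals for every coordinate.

solid 
facet normal -0.292 0.503 0.814
outer loop
vertex -2.575 -1.914 2.586
vertex -3.533 -2.272 2.463
vertex -2.855 -2.799 3.032
endloop
endfacet
facet normal 0.393 0.311 0.865
outer loop
vertex -2.575 -1.914 2.586
vertex -2.855 -2.799 3.032
vertex -1.931 -2.719 2.583
endloop
endfacet
facet normal 0.743 0.593 0.311
outer loop
vertex -2.575 -1.914 2.586
vertex -1.931 -2.719 2.583
vertex -2.038 -2.141 1.736
endloop
endfacet
facet normal 0.272 0.959 -0.084
outer loop
vertex -2.575 -1.914 2.586
vertex -2.038 -2.141 1.736
vertex -3.029 -1.866 1.662
endloop
endfacet
facet normal -0.366 0.902 0.227
outer loop
vertex -2.575 -1.914 2.586
vertex -3.029 -1.866 1.662
vertex -3.533 -2.272 2.463
endloop
endfacet
facet normal 0.428 -0.399 0.811
outer loop
vertex -1.931 -2.719 2.583
vertex -2.855 -2.799 3.032
vertex -2.491 -3.574 2.458
endloop
endfacet
facet normal -0.680 -0.090 0.727
outer loop
vertex -2.855 -2.799 3.032
vertex -3.533 -2.272 2.463
vertex -3.482 -3.299 2.384
endloop
endfacet
facet normal -0.801 0.557 -0.222
outer loop
vertex -3.533 -2.272 2.463
vertex -3.029 -1.866 1.662
vertex -3.589 -2.721 1.537
endloop
endfacet
facet normal 0.234 0.647 -0.726
outer loop
vertex -3.029 -1.866 1.662
vertex -2.038 -2.141 1.736
vertex -2.665 -2.641 1.088
endloop
endfacet
facet normal 0.995 0.056 -0.087
outer loop
vertex -2.038 -2.141 1.736
vertex -1.931 -2.719 2.583
vertex -1.987 -3.168 1.657
endloop
endfacet
facet normal -0.272 -0.959 0.084
outer loop
vertex -2.945 -3.526 1.534
vertex -2.491 -3.574 2.458
vertex -3.482 -3.299 2.384
endloop
endfacet
facet normal -0.743 -0.593 -0.311
outer loop
vertex -2.945 -3.526 1.534
vertex -3.482 -3.299 2.384
vertex -3.589 -2.721 1.537
endloop
endfacet
facet normal -0.393 -0.311 -0.865
outer loop
vertex -2.945 -3.526 1.534
vertex -3.589 -2.721 1.537
vertex -2.665 -2.641 1.088
endloop
endfacet
facet normal 0.292 -0.503 -0.814
outer loop
vertex -2.945 -3.526 1.534
vertex -2.665 -2.641 1.088
vertex -1.987 -3.168 1.657
endloop
endfacet
facet normal 0.366 -0.902 -0.227
outer loop
vertex -2.945 -3.526 1.534
vertex -1.987 -3.168 1.657
vertex -2.491 -3.574 2.458
endloop
endfacet
facet normal -0.234 -0.647 0.726
outer loop
vertex -3.482 -3.299 2.384
vertex -2.491 -3.574 2.458
vertex -2.855 -2.799 3.032
endloop
endfacet
facet normal -0.995 -0.056 0.087
outer loop
vertex -3.589 -2.721 1.537
vertex -3.482 -3.299 2.384
vertex -3.533 -2.272 2.463
endloop
endfacet
facet normal -0.428 0.399 -0.811
outer loop
vertex -2.665 -2.641 1.088
vertex -3.589 -2.721 1.537
vertex -3.029 -1.866 1.662
endloop
endfacet
facet normal 0.680 0.090 -0.727
outer loop
vertex -1.987 -3.168 1.657
vertex -2.665 -2.641 1.088
vertex -2.038 -2.141 1.736
endloop
endfacet
facet normal 0.801 -0.557 0.222
outer loop
vertex -2.491 -3.574 2.458
vertex -1.987 -3.168 1.657
vertex -1.931 -2.719 2.583
endloop
endfacet
facet normal -0.657 -0.114 0.745
outer loop
vertex -0.019 2.535 -1.173
vertex 0.813 3.843 -0.24
vertex -0.909 3.55 -1.803
endloop
endfacet
facet normal -0.460 -0.723 -0.516
outer loop
vertex 0.287 3.757 -3.16
vertex -0.019 2.535 -1.173
vertex -0.909 3.55 -1.803
endloop
endfacet
facet normal -0.657 -0.114 0.745
outer loop
vertex -0.909 3.55 -1.803
vertex 0.813 3.843 -0.24
vertex -0.077 4.859 -0.87
endloop
endfacet
facet normal -0.598 0.681 -0.423
outer loop
vertex -0.077 4.859 -0.87
vertex 0.287 3.757 -3.16
vertex -0.909 3.55 -1.803
endloop
endfacet
facet normal 0.597 -0.681 0.423
outer loop
vertex -0.019 2.535 -1.173
vertex 2.009 4.05 -1.597
vertex 0.813 3.843 -0.24
endloop
endfacet
facet normal -0.460 -0.723 -0.515
outer loop
vertex 1.177 2.741 -2.53
vertex -0.019 2.535 -1.173
vertex 0.287 3.757 -3.16
endloop
endfacet
facet normal 0.597 -0.681 0.423
outer loop
vertex 1.177 2.741 -2.53
vertex 2.009 4.05 -1.597
vertex -0.019 2.535 -1.173
endloop
endfacet
facet normal 0.460 0.723 0.516
outer loop
vertex 0.813 3.843 -0.24
vertex 2.009 4.05 -1.597
vertex -0.077 4.859 -0.87
endloop
endfacet
facet normal -0.597 0.682 -0.423
outer loop
vertex 1.119 5.065 -2.227
vertex 0.287 3.757 -3.16
vertex -0.077 4.859 -0.87
endloop
endfacet
facet normal 0.460 0.723 0.515
outer loop
vertex -0.077 4.859 -0.87
vertex 2.009 4.05 -1.597
vertex 1.119 5.065 -2.227
endloop
endfacet
facet normal 0.657 0.114 -0.745
outer loop
vertex 1.119 5.065 -2.227
vertex 1.177 2.741 -2.53
vertex 0.287 3.757 -3.16
endloop
endfacet
facet normal 0.657 0.114 -0.745
outer loop
vertex 2.009 4.05 -1.597
vertex 1.177 2.741 -2.53
vertex 1.119 5.065 -2.227
endloop
endfacet

endsolid


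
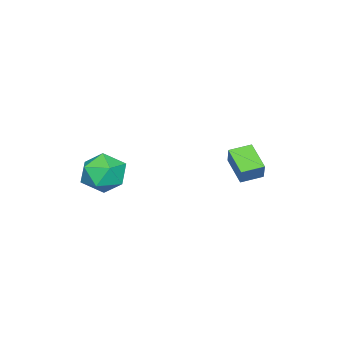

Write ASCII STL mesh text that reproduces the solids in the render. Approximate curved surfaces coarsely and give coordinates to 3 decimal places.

solid 
facet normal 0.411 0.013 0.912
outer loop
vertex 3.656 -1.055 3.315
vertex 3.042 -1.715 3.601
vertex 3.873 -1.972 3.23
endloop
endfacet
facet normal 0.895 0.174 0.412
outer loop
vertex 3.656 -1.055 3.315
vertex 3.873 -1.972 3.23
vertex 4.079 -1.37 2.529
endloop
endfacet
facet normal 0.662 0.748 0.057
outer loop
vertex 3.656 -1.055 3.315
vertex 4.079 -1.37 2.529
vertex 3.375 -0.742 2.467
endloop
endfacet
facet normal 0.036 0.941 0.336
outer loop
vertex 3.656 -1.055 3.315
vertex 3.375 -0.742 2.467
vertex 2.734 -0.954 3.13
endloop
endfacet
facet normal -0.120 0.487 0.865
outer loop
vertex 3.656 -1.055 3.315
vertex 2.734 -0.954 3.13
vertex 3.042 -1.715 3.601
endloop
endfacet
facet normal 0.927 -0.372 -0.047
outer loop
vertex 4.079 -1.37 2.529
vertex 3.873 -1.972 3.23
vertex 3.726 -2.226 2.33
endloop
endfacet
facet normal 0.145 -0.632 0.762
outer loop
vertex 3.873 -1.972 3.23
vertex 3.042 -1.715 3.601
vertex 3.085 -2.438 2.993
endloop
endfacet
facet normal -0.715 0.135 0.686
outer loop
vertex 3.042 -1.715 3.601
vertex 2.734 -0.954 3.13
vertex 2.381 -1.81 2.931
endloop
endfacet
facet normal -0.463 0.870 -0.170
outer loop
vertex 2.734 -0.954 3.13
vertex 3.375 -0.742 2.467
vertex 2.587 -1.208 2.23
endloop
endfacet
facet normal 0.551 0.556 -0.622
outer loop
vertex 3.375 -0.742 2.467
vertex 4.079 -1.37 2.529
vertex 3.418 -1.465 1.859
endloop
endfacet
facet normal -0.036 -0.941 -0.336
outer loop
vertex 2.804 -2.125 2.145
vertex 3.726 -2.226 2.33
vertex 3.085 -2.438 2.993
endloop
endfacet
facet normal -0.662 -0.748 -0.057
outer loop
vertex 2.804 -2.125 2.145
vertex 3.085 -2.438 2.993
vertex 2.381 -1.81 2.931
endloop
endfacet
facet normal -0.895 -0.174 -0.412
outer loop
vertex 2.804 -2.125 2.145
vertex 2.381 -1.81 2.931
vertex 2.587 -1.208 2.23
endloop
endfacet
facet normal -0.411 -0.013 -0.912
outer loop
vertex 2.804 -2.125 2.145
vertex 2.587 -1.208 2.23
vertex 3.418 -1.465 1.859
endloop
endfacet
facet normal 0.120 -0.487 -0.865
outer loop
vertex 2.804 -2.125 2.145
vertex 3.418 -1.465 1.859
vertex 3.726 -2.226 2.33
endloop
endfacet
facet normal 0.463 -0.870 0.170
outer loop
vertex 3.085 -2.438 2.993
vertex 3.726 -2.226 2.33
vertex 3.873 -1.972 3.23
endloop
endfacet
facet normal -0.551 -0.556 0.622
outer loop
vertex 2.381 -1.81 2.931
vertex 3.085 -2.438 2.993
vertex 3.042 -1.715 3.601
endloop
endfacet
facet normal -0.927 0.372 0.047
outer loop
vertex 2.587 -1.208 2.23
vertex 2.381 -1.81 2.931
vertex 2.734 -0.954 3.13
endloop
endfacet
facet normal -0.145 0.632 -0.762
outer loop
vertex 3.418 -1.465 1.859
vertex 2.587 -1.208 2.23
vertex 3.375 -0.742 2.467
endloop
endfacet
facet normal 0.715 -0.135 -0.686
outer loop
vertex 3.726 -2.226 2.33
vertex 3.418 -1.465 1.859
vertex 4.079 -1.37 2.529
endloop
endfacet
facet normal -0.432 -0.255 -0.865
outer loop
vertex -1.234 0.995 1.955
vertex -1.89 1.608 2.102
vertex -0.551 1.868 1.356
endloop
endfacet
facet normal 0.720 -0.675 -0.162
outer loop
vertex -0.17 2.092 2.118
vertex -1.234 0.995 1.955
vertex -0.551 1.868 1.356
endloop
endfacet
facet normal -0.433 -0.254 -0.865
outer loop
vertex -0.551 1.868 1.356
vertex -1.89 1.608 2.102
vertex -1.207 2.482 1.504
endloop
endfacet
facet normal 0.542 0.693 -0.475
outer loop
vertex -1.207 2.482 1.504
vertex -0.17 2.092 2.118
vertex -0.551 1.868 1.356
endloop
endfacet
facet normal -0.542 -0.694 0.475
outer loop
vertex -1.234 0.995 1.955
vertex -1.509 1.832 2.864
vertex -1.89 1.608 2.102
endloop
endfacet
facet normal 0.720 -0.674 -0.163
outer loop
vertex -0.853 1.218 2.716
vertex -1.234 0.995 1.955
vertex -0.17 2.092 2.118
endloop
endfacet
facet normal -0.542 -0.694 0.475
outer loop
vertex -0.853 1.218 2.716
vertex -1.509 1.832 2.864
vertex -1.234 0.995 1.955
endloop
endfacet
facet normal -0.721 0.674 0.162
outer loop
vertex -1.89 1.608 2.102
vertex -1.509 1.832 2.864
vertex -1.207 2.482 1.504
endloop
endfacet
facet normal 0.542 0.694 -0.475
outer loop
vertex -0.826 2.705 2.265
vertex -0.17 2.092 2.118
vertex -1.207 2.482 1.504
endloop
endfacet
facet normal -0.720 0.675 0.163
outer loop
vertex -1.207 2.482 1.504
vertex -1.509 1.832 2.864
vertex -0.826 2.705 2.265
endloop
endfacet
facet normal 0.432 0.255 0.865
outer loop
vertex -0.826 2.705 2.265
vertex -0.853 1.218 2.716
vertex -0.17 2.092 2.118
endloop
endfacet
facet normal 0.433 0.254 0.865
outer loop
vertex -1.509 1.832 2.864
vertex -0.853 1.218 2.716
vertex -0.826 2.705 2.265
endloop
endfacet

endsolid


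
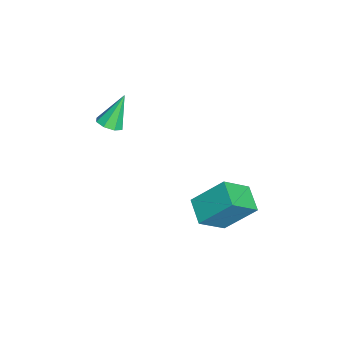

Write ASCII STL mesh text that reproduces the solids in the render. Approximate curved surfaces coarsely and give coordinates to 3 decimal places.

solid 
facet normal 0.327 -0.352 -0.877
outer loop
vertex -1.852 -3.592 1.971
vertex -2.454 -3.889 1.866
vertex -2.186 -3.281 1.722
endloop
endfacet
facet normal 0.548 0.796 0.258
outer loop
vertex -1.852 -3.592 1.971
vertex -2.186 -3.281 1.722
vertex -3.046 -3.251 3.454
endloop
endfacet
facet normal 0.327 -0.352 -0.877
outer loop
vertex -2.186 -3.281 1.722
vertex -2.454 -3.889 1.866
vertex -2.678 -3.327 1.557
endloop
endfacet
facet normal -0.075 0.996 -0.054
outer loop
vertex -2.186 -3.281 1.722
vertex -2.678 -3.327 1.557
vertex -3.046 -3.251 3.454
endloop
endfacet
facet normal 0.327 -0.352 -0.877
outer loop
vertex -2.678 -3.327 1.557
vertex -2.454 -3.889 1.866
vertex -3.038 -3.701 1.573
endloop
endfacet
facet normal -0.714 0.680 -0.166
outer loop
vertex -2.678 -3.327 1.557
vertex -3.038 -3.701 1.573
vertex -3.046 -3.251 3.454
endloop
endfacet
facet normal 0.326 -0.354 -0.877
outer loop
vertex -3.038 -3.701 1.573
vertex -2.454 -3.889 1.866
vertex -3.057 -4.186 1.762
endloop
endfacet
facet normal -0.999 0.034 -0.012
outer loop
vertex -3.038 -3.701 1.573
vertex -3.057 -4.186 1.762
vertex -3.046 -3.251 3.454
endloop
endfacet
facet normal 0.325 -0.353 -0.878
outer loop
vertex -3.057 -4.186 1.762
vertex -2.454 -3.889 1.866
vertex -2.722 -4.497 2.011
endloop
endfacet
facet normal -0.761 -0.566 0.318
outer loop
vertex -3.057 -4.186 1.762
vertex -2.722 -4.497 2.011
vertex -3.046 -3.251 3.454
endloop
endfacet
facet normal 0.327 -0.353 -0.877
outer loop
vertex -2.722 -4.497 2.011
vertex -2.454 -3.889 1.866
vertex -2.231 -4.452 2.176
endloop
endfacet
facet normal -0.141 -0.765 0.629
outer loop
vertex -2.722 -4.497 2.011
vertex -2.231 -4.452 2.176
vertex -3.046 -3.251 3.454
endloop
endfacet
facet normal 0.328 -0.353 -0.876
outer loop
vertex -2.231 -4.452 2.176
vertex -2.454 -3.889 1.866
vertex -1.87 -4.077 2.16
endloop
endfacet
facet normal 0.500 -0.449 0.741
outer loop
vertex -2.231 -4.452 2.176
vertex -1.87 -4.077 2.16
vertex -3.046 -3.251 3.454
endloop
endfacet
facet normal 0.327 -0.354 -0.876
outer loop
vertex -1.87 -4.077 2.16
vertex -2.454 -3.889 1.866
vertex -1.852 -3.592 1.971
endloop
endfacet
facet normal 0.785 0.199 0.586
outer loop
vertex -1.87 -4.077 2.16
vertex -1.852 -3.592 1.971
vertex -3.046 -3.251 3.454
endloop
endfacet
facet normal -0.885 -0.332 0.326
outer loop
vertex -0.245 -0.038 -1.293
vertex -0.249 1.424 0.187
vertex -1.05 1.051 -2.37
endloop
endfacet
facet normal 0.001 -0.703 -0.711
outer loop
vertex 0.189 1.516 -2.827
vertex -0.245 -0.038 -1.293
vertex -1.05 1.051 -2.37
endloop
endfacet
facet normal -0.885 -0.332 0.326
outer loop
vertex -1.05 1.051 -2.37
vertex -0.249 1.424 0.187
vertex -1.054 2.513 -0.89
endloop
endfacet
facet normal -0.466 0.629 -0.623
outer loop
vertex -1.054 2.513 -0.89
vertex 0.189 1.516 -2.827
vertex -1.05 1.051 -2.37
endloop
endfacet
facet normal 0.466 -0.629 0.623
outer loop
vertex -0.245 -0.038 -1.293
vertex 0.99 1.889 -0.27
vertex -0.249 1.424 0.187
endloop
endfacet
facet normal 0.001 -0.703 -0.711
outer loop
vertex 0.994 0.427 -1.75
vertex -0.245 -0.038 -1.293
vertex 0.189 1.516 -2.827
endloop
endfacet
facet normal 0.466 -0.629 0.623
outer loop
vertex 0.994 0.427 -1.75
vertex 0.99 1.889 -0.27
vertex -0.245 -0.038 -1.293
endloop
endfacet
facet normal -0.001 0.703 0.711
outer loop
vertex -0.249 1.424 0.187
vertex 0.99 1.889 -0.27
vertex -1.054 2.513 -0.89
endloop
endfacet
facet normal -0.466 0.629 -0.623
outer loop
vertex 0.185 2.978 -1.347
vertex 0.189 1.516 -2.827
vertex -1.054 2.513 -0.89
endloop
endfacet
facet normal -0.001 0.703 0.711
outer loop
vertex -1.054 2.513 -0.89
vertex 0.99 1.889 -0.27
vertex 0.185 2.978 -1.347
endloop
endfacet
facet normal 0.885 0.332 -0.326
outer loop
vertex 0.185 2.978 -1.347
vertex 0.994 0.427 -1.75
vertex 0.189 1.516 -2.827
endloop
endfacet
facet normal 0.885 0.332 -0.326
outer loop
vertex 0.99 1.889 -0.27
vertex 0.994 0.427 -1.75
vertex 0.185 2.978 -1.347
endloop
endfacet

endsolid


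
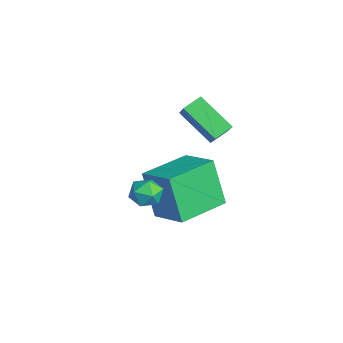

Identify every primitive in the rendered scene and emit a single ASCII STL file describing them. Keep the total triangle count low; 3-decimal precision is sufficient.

solid 
facet normal -0.839 -0.413 -0.355
outer loop
vertex -3.552 -1.511 1.065
vertex -4.471 0.378 1.036
vertex -2.883 -1.215 -0.86
endloop
endfacet
facet normal 0.437 -0.899 0.014
outer loop
vertex -1.549 -0.558 -0.296
vertex -3.552 -1.511 1.065
vertex -2.883 -1.215 -0.86
endloop
endfacet
facet normal -0.839 -0.413 -0.355
outer loop
vertex -2.883 -1.215 -0.86
vertex -4.471 0.378 1.036
vertex -3.801 0.673 -0.89
endloop
endfacet
facet normal 0.325 0.143 -0.935
outer loop
vertex -3.801 0.673 -0.89
vertex -1.549 -0.558 -0.296
vertex -2.883 -1.215 -0.86
endloop
endfacet
facet normal -0.325 -0.144 0.935
outer loop
vertex -3.552 -1.511 1.065
vertex -3.137 1.035 1.6
vertex -4.471 0.378 1.036
endloop
endfacet
facet normal 0.438 -0.899 0.015
outer loop
vertex -2.219 -0.853 1.63
vertex -3.552 -1.511 1.065
vertex -1.549 -0.558 -0.296
endloop
endfacet
facet normal -0.325 -0.143 0.935
outer loop
vertex -2.219 -0.853 1.63
vertex -3.137 1.035 1.6
vertex -3.552 -1.511 1.065
endloop
endfacet
facet normal -0.437 0.899 -0.014
outer loop
vertex -4.471 0.378 1.036
vertex -3.137 1.035 1.6
vertex -3.801 0.673 -0.89
endloop
endfacet
facet normal 0.325 0.144 -0.935
outer loop
vertex -2.468 1.331 -0.325
vertex -1.549 -0.558 -0.296
vertex -3.801 0.673 -0.89
endloop
endfacet
facet normal -0.438 0.899 -0.014
outer loop
vertex -3.801 0.673 -0.89
vertex -3.137 1.035 1.6
vertex -2.468 1.331 -0.325
endloop
endfacet
facet normal 0.839 0.413 0.355
outer loop
vertex -2.468 1.331 -0.325
vertex -2.219 -0.853 1.63
vertex -1.549 -0.558 -0.296
endloop
endfacet
facet normal 0.839 0.413 0.355
outer loop
vertex -3.137 1.035 1.6
vertex -2.219 -0.853 1.63
vertex -2.468 1.331 -0.325
endloop
endfacet
facet normal -0.705 0.059 -0.707
outer loop
vertex -4.081 0.661 4.241
vertex -2.99 1.517 3.225
vertex -3.821 -0.049 3.922
endloop
endfacet
facet normal -0.634 -0.498 0.591
outer loop
vertex -3.01 -0.117 4.735
vertex -4.081 0.661 4.241
vertex -3.821 -0.049 3.922
endloop
endfacet
facet normal -0.705 0.059 -0.707
outer loop
vertex -3.821 -0.049 3.922
vertex -2.99 1.517 3.225
vertex -2.73 0.808 2.906
endloop
endfacet
facet normal 0.317 -0.865 -0.389
outer loop
vertex -2.73 0.808 2.906
vertex -3.01 -0.117 4.735
vertex -3.821 -0.049 3.922
endloop
endfacet
facet normal -0.317 0.865 0.389
outer loop
vertex -4.081 0.661 4.241
vertex -2.179 1.449 4.038
vertex -2.99 1.517 3.225
endloop
endfacet
facet normal -0.635 -0.498 0.591
outer loop
vertex -3.27 0.592 5.054
vertex -4.081 0.661 4.241
vertex -3.01 -0.117 4.735
endloop
endfacet
facet normal -0.317 0.865 0.389
outer loop
vertex -3.27 0.592 5.054
vertex -2.179 1.449 4.038
vertex -4.081 0.661 4.241
endloop
endfacet
facet normal 0.634 0.498 -0.591
outer loop
vertex -2.99 1.517 3.225
vertex -2.179 1.449 4.038
vertex -2.73 0.808 2.906
endloop
endfacet
facet normal 0.316 -0.865 -0.389
outer loop
vertex -1.919 0.739 3.719
vertex -3.01 -0.117 4.735
vertex -2.73 0.808 2.906
endloop
endfacet
facet normal 0.635 0.498 -0.591
outer loop
vertex -2.73 0.808 2.906
vertex -2.179 1.449 4.038
vertex -1.919 0.739 3.719
endloop
endfacet
facet normal 0.705 -0.060 0.707
outer loop
vertex -1.919 0.739 3.719
vertex -3.27 0.592 5.054
vertex -3.01 -0.117 4.735
endloop
endfacet
facet normal 0.705 -0.059 0.707
outer loop
vertex -2.179 1.449 4.038
vertex -3.27 0.592 5.054
vertex -1.919 0.739 3.719
endloop
endfacet
facet normal -0.194 0.655 0.730
outer loop
vertex -0.835 -1.418 2.281
vertex -1.447 -1.687 2.36
vertex -0.925 -1.926 2.713
endloop
endfacet
facet normal 0.503 0.506 0.700
outer loop
vertex -0.835 -1.418 2.281
vertex -0.925 -1.926 2.713
vertex -0.383 -1.914 2.315
endloop
endfacet
facet normal 0.737 0.675 0.048
outer loop
vertex -0.835 -1.418 2.281
vertex -0.383 -1.914 2.315
vertex -0.568 -1.669 1.717
endloop
endfacet
facet normal 0.184 0.927 -0.326
outer loop
vertex -0.835 -1.418 2.281
vertex -0.568 -1.669 1.717
vertex -1.226 -1.529 1.744
endloop
endfacet
facet normal -0.390 0.916 0.095
outer loop
vertex -0.835 -1.418 2.281
vertex -1.226 -1.529 1.744
vertex -1.447 -1.687 2.36
endloop
endfacet
facet normal 0.583 -0.197 0.788
outer loop
vertex -0.383 -1.914 2.315
vertex -0.925 -1.926 2.713
vertex -0.714 -2.491 2.416
endloop
endfacet
facet normal -0.546 0.043 0.837
outer loop
vertex -0.925 -1.926 2.713
vertex -1.447 -1.687 2.36
vertex -1.372 -2.351 2.443
endloop
endfacet
facet normal -0.865 0.463 -0.192
outer loop
vertex -1.447 -1.687 2.36
vertex -1.226 -1.529 1.744
vertex -1.557 -2.106 1.845
endloop
endfacet
facet normal 0.067 0.484 -0.873
outer loop
vertex -1.226 -1.529 1.744
vertex -0.568 -1.669 1.717
vertex -1.015 -2.094 1.447
endloop
endfacet
facet normal 0.961 0.075 -0.266
outer loop
vertex -0.568 -1.669 1.717
vertex -0.383 -1.914 2.315
vertex -0.493 -2.333 1.8
endloop
endfacet
facet normal -0.184 -0.927 0.326
outer loop
vertex -1.105 -2.602 1.879
vertex -0.714 -2.491 2.416
vertex -1.372 -2.351 2.443
endloop
endfacet
facet normal -0.737 -0.675 -0.048
outer loop
vertex -1.105 -2.602 1.879
vertex -1.372 -2.351 2.443
vertex -1.557 -2.106 1.845
endloop
endfacet
facet normal -0.503 -0.506 -0.700
outer loop
vertex -1.105 -2.602 1.879
vertex -1.557 -2.106 1.845
vertex -1.015 -2.094 1.447
endloop
endfacet
facet normal 0.194 -0.655 -0.730
outer loop
vertex -1.105 -2.602 1.879
vertex -1.015 -2.094 1.447
vertex -0.493 -2.333 1.8
endloop
endfacet
facet normal 0.390 -0.916 -0.095
outer loop
vertex -1.105 -2.602 1.879
vertex -0.493 -2.333 1.8
vertex -0.714 -2.491 2.416
endloop
endfacet
facet normal -0.067 -0.484 0.873
outer loop
vertex -1.372 -2.351 2.443
vertex -0.714 -2.491 2.416
vertex -0.925 -1.926 2.713
endloop
endfacet
facet normal -0.961 -0.075 0.266
outer loop
vertex -1.557 -2.106 1.845
vertex -1.372 -2.351 2.443
vertex -1.447 -1.687 2.36
endloop
endfacet
facet normal -0.583 0.197 -0.788
outer loop
vertex -1.015 -2.094 1.447
vertex -1.557 -2.106 1.845
vertex -1.226 -1.529 1.744
endloop
endfacet
facet normal 0.546 -0.043 -0.837
outer loop
vertex -0.493 -2.333 1.8
vertex -1.015 -2.094 1.447
vertex -0.568 -1.669 1.717
endloop
endfacet
facet normal 0.865 -0.463 0.192
outer loop
vertex -0.714 -2.491 2.416
vertex -0.493 -2.333 1.8
vertex -0.383 -1.914 2.315
endloop
endfacet

endsolid


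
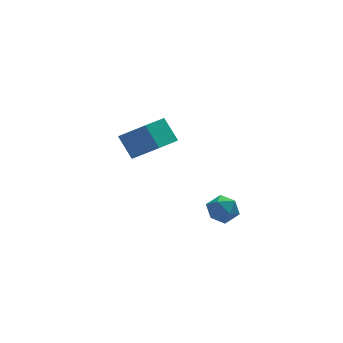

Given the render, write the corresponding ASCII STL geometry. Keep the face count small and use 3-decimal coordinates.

solid 
facet normal -0.796 -0.584 0.157
outer loop
vertex 1.205 2.74 -0.387
vertex 0.217 3.777 -1.542
vertex 1.6 1.91 -1.469
endloop
endfacet
facet normal 0.537 -0.563 0.628
outer loop
vertex 2.763 2.763 -1.698
vertex 1.205 2.74 -0.387
vertex 1.6 1.91 -1.469
endloop
endfacet
facet normal -0.797 -0.584 0.156
outer loop
vertex 1.6 1.91 -1.469
vertex 0.217 3.777 -1.542
vertex 0.613 2.947 -2.625
endloop
endfacet
facet normal 0.279 -0.584 -0.762
outer loop
vertex 0.613 2.947 -2.625
vertex 2.763 2.763 -1.698
vertex 1.6 1.91 -1.469
endloop
endfacet
facet normal -0.278 0.584 0.762
outer loop
vertex 1.205 2.74 -0.387
vertex 1.38 4.63 -1.771
vertex 0.217 3.777 -1.542
endloop
endfacet
facet normal 0.537 -0.563 0.628
outer loop
vertex 2.367 3.593 -0.615
vertex 1.205 2.74 -0.387
vertex 2.763 2.763 -1.698
endloop
endfacet
facet normal -0.279 0.584 0.762
outer loop
vertex 2.367 3.593 -0.615
vertex 1.38 4.63 -1.771
vertex 1.205 2.74 -0.387
endloop
endfacet
facet normal -0.537 0.563 -0.628
outer loop
vertex 0.217 3.777 -1.542
vertex 1.38 4.63 -1.771
vertex 0.613 2.947 -2.625
endloop
endfacet
facet normal 0.279 -0.584 -0.763
outer loop
vertex 1.775 3.8 -2.853
vertex 2.763 2.763 -1.698
vertex 0.613 2.947 -2.625
endloop
endfacet
facet normal -0.537 0.563 -0.628
outer loop
vertex 0.613 2.947 -2.625
vertex 1.38 4.63 -1.771
vertex 1.775 3.8 -2.853
endloop
endfacet
facet normal 0.796 0.584 -0.157
outer loop
vertex 1.775 3.8 -2.853
vertex 2.367 3.593 -0.615
vertex 2.763 2.763 -1.698
endloop
endfacet
facet normal 0.797 0.584 -0.157
outer loop
vertex 1.38 4.63 -1.771
vertex 2.367 3.593 -0.615
vertex 1.775 3.8 -2.853
endloop
endfacet
facet normal -0.881 -0.109 0.461
outer loop
vertex 2.586 -1.741 -3.104
vertex 2.559 -2.526 -3.341
vertex 2.908 -2.325 -2.627
endloop
endfacet
facet normal -0.479 0.381 0.790
outer loop
vertex 2.586 -1.741 -3.104
vertex 2.908 -2.325 -2.627
vertex 3.304 -1.614 -2.73
endloop
endfacet
facet normal -0.323 0.892 0.317
outer loop
vertex 2.586 -1.741 -3.104
vertex 3.304 -1.614 -2.73
vertex 3.199 -1.376 -3.507
endloop
endfacet
facet normal -0.627 0.717 -0.305
outer loop
vertex 2.586 -1.741 -3.104
vertex 3.199 -1.376 -3.507
vertex 2.739 -1.939 -3.885
endloop
endfacet
facet normal -0.972 0.098 -0.215
outer loop
vertex 2.586 -1.741 -3.104
vertex 2.739 -1.939 -3.885
vertex 2.559 -2.526 -3.341
endloop
endfacet
facet normal 0.131 0.070 0.989
outer loop
vertex 3.304 -1.614 -2.73
vertex 2.908 -2.325 -2.627
vertex 3.721 -2.321 -2.735
endloop
endfacet
facet normal -0.517 -0.724 0.457
outer loop
vertex 2.908 -2.325 -2.627
vertex 2.559 -2.526 -3.341
vertex 3.261 -2.884 -3.113
endloop
endfacet
facet normal -0.665 -0.388 -0.638
outer loop
vertex 2.559 -2.526 -3.341
vertex 2.739 -1.939 -3.885
vertex 3.156 -2.646 -3.89
endloop
endfacet
facet normal -0.107 0.613 -0.783
outer loop
vertex 2.739 -1.939 -3.885
vertex 3.199 -1.376 -3.507
vertex 3.552 -1.935 -3.993
endloop
endfacet
facet normal 0.385 0.896 0.222
outer loop
vertex 3.199 -1.376 -3.507
vertex 3.304 -1.614 -2.73
vertex 3.901 -1.734 -3.279
endloop
endfacet
facet normal 0.627 -0.717 0.305
outer loop
vertex 3.874 -2.519 -3.516
vertex 3.721 -2.321 -2.735
vertex 3.261 -2.884 -3.113
endloop
endfacet
facet normal 0.323 -0.892 -0.317
outer loop
vertex 3.874 -2.519 -3.516
vertex 3.261 -2.884 -3.113
vertex 3.156 -2.646 -3.89
endloop
endfacet
facet normal 0.479 -0.381 -0.790
outer loop
vertex 3.874 -2.519 -3.516
vertex 3.156 -2.646 -3.89
vertex 3.552 -1.935 -3.993
endloop
endfacet
facet normal 0.881 0.109 -0.461
outer loop
vertex 3.874 -2.519 -3.516
vertex 3.552 -1.935 -3.993
vertex 3.901 -1.734 -3.279
endloop
endfacet
facet normal 0.972 -0.098 0.215
outer loop
vertex 3.874 -2.519 -3.516
vertex 3.901 -1.734 -3.279
vertex 3.721 -2.321 -2.735
endloop
endfacet
facet normal 0.107 -0.613 0.783
outer loop
vertex 3.261 -2.884 -3.113
vertex 3.721 -2.321 -2.735
vertex 2.908 -2.325 -2.627
endloop
endfacet
facet normal -0.385 -0.896 -0.222
outer loop
vertex 3.156 -2.646 -3.89
vertex 3.261 -2.884 -3.113
vertex 2.559 -2.526 -3.341
endloop
endfacet
facet normal -0.131 -0.070 -0.989
outer loop
vertex 3.552 -1.935 -3.993
vertex 3.156 -2.646 -3.89
vertex 2.739 -1.939 -3.885
endloop
endfacet
facet normal 0.517 0.724 -0.457
outer loop
vertex 3.901 -1.734 -3.279
vertex 3.552 -1.935 -3.993
vertex 3.199 -1.376 -3.507
endloop
endfacet
facet normal 0.665 0.388 0.638
outer loop
vertex 3.721 -2.321 -2.735
vertex 3.901 -1.734 -3.279
vertex 3.304 -1.614 -2.73
endloop
endfacet

endsolid


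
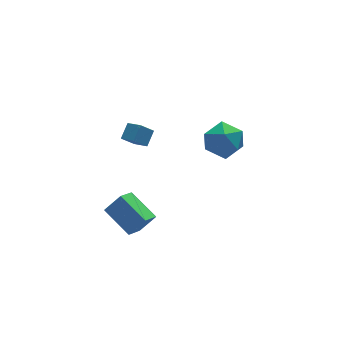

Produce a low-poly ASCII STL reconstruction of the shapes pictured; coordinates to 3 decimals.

solid 
facet normal -0.716 0.045 0.696
outer loop
vertex -2.596 -0.283 3.828
vertex -2.051 0.22 4.356
vertex -2.933 0.5 3.431
endloop
endfacet
facet normal -0.599 -0.552 -0.580
outer loop
vertex -2.289 0.46 2.804
vertex -2.596 -0.283 3.828
vertex -2.933 0.5 3.431
endloop
endfacet
facet normal -0.716 0.045 0.696
outer loop
vertex -2.933 0.5 3.431
vertex -2.051 0.22 4.356
vertex -2.388 1.003 3.959
endloop
endfacet
facet normal -0.359 0.832 -0.422
outer loop
vertex -2.388 1.003 3.959
vertex -2.289 0.46 2.804
vertex -2.933 0.5 3.431
endloop
endfacet
facet normal 0.359 -0.832 0.422
outer loop
vertex -2.596 -0.283 3.828
vertex -1.407 0.18 3.729
vertex -2.051 0.22 4.356
endloop
endfacet
facet normal -0.599 -0.552 -0.580
outer loop
vertex -1.952 -0.323 3.201
vertex -2.596 -0.283 3.828
vertex -2.289 0.46 2.804
endloop
endfacet
facet normal 0.359 -0.832 0.422
outer loop
vertex -1.952 -0.323 3.201
vertex -1.407 0.18 3.729
vertex -2.596 -0.283 3.828
endloop
endfacet
facet normal 0.599 0.552 0.580
outer loop
vertex -2.051 0.22 4.356
vertex -1.407 0.18 3.729
vertex -2.388 1.003 3.959
endloop
endfacet
facet normal -0.359 0.832 -0.422
outer loop
vertex -1.744 0.963 3.332
vertex -2.289 0.46 2.804
vertex -2.388 1.003 3.959
endloop
endfacet
facet normal 0.599 0.552 0.580
outer loop
vertex -2.388 1.003 3.959
vertex -1.407 0.18 3.729
vertex -1.744 0.963 3.332
endloop
endfacet
facet normal 0.716 -0.045 -0.696
outer loop
vertex -1.744 0.963 3.332
vertex -1.952 -0.323 3.201
vertex -2.289 0.46 2.804
endloop
endfacet
facet normal 0.716 -0.045 -0.696
outer loop
vertex -1.407 0.18 3.729
vertex -1.952 -0.323 3.201
vertex -1.744 0.963 3.332
endloop
endfacet
facet normal -0.779 0.624 -0.056
outer loop
vertex 1.932 1.216 1.579
vertex 1.328 0.415 1.048
vertex 1.304 0.486 2.181
endloop
endfacet
facet normal -0.384 0.761 0.522
outer loop
vertex 1.932 1.216 1.579
vertex 1.304 0.486 2.181
vertex 2.345 0.767 2.537
endloop
endfacet
facet normal 0.279 0.910 0.306
outer loop
vertex 1.932 1.216 1.579
vertex 2.345 0.767 2.537
vertex 3.012 0.87 1.623
endloop
endfacet
facet normal 0.294 0.865 -0.406
outer loop
vertex 1.932 1.216 1.579
vertex 3.012 0.87 1.623
vertex 2.383 0.652 0.703
endloop
endfacet
facet normal -0.360 0.689 -0.629
outer loop
vertex 1.932 1.216 1.579
vertex 2.383 0.652 0.703
vertex 1.328 0.415 1.048
endloop
endfacet
facet normal -0.359 0.167 0.918
outer loop
vertex 2.345 0.767 2.537
vertex 1.304 0.486 2.181
vertex 1.997 -0.312 2.597
endloop
endfacet
facet normal -0.998 -0.054 -0.018
outer loop
vertex 1.304 0.486 2.181
vertex 1.328 0.415 1.048
vertex 1.368 -0.53 1.677
endloop
endfacet
facet normal -0.321 0.051 -0.946
outer loop
vertex 1.328 0.415 1.048
vertex 2.383 0.652 0.703
vertex 2.035 -0.427 0.763
endloop
endfacet
facet normal 0.738 0.336 -0.585
outer loop
vertex 2.383 0.652 0.703
vertex 3.012 0.87 1.623
vertex 3.076 -0.146 1.119
endloop
endfacet
facet normal 0.715 0.408 0.568
outer loop
vertex 3.012 0.87 1.623
vertex 2.345 0.767 2.537
vertex 3.052 -0.075 2.252
endloop
endfacet
facet normal -0.294 -0.865 0.406
outer loop
vertex 2.448 -0.876 1.721
vertex 1.997 -0.312 2.597
vertex 1.368 -0.53 1.677
endloop
endfacet
facet normal -0.279 -0.910 -0.306
outer loop
vertex 2.448 -0.876 1.721
vertex 1.368 -0.53 1.677
vertex 2.035 -0.427 0.763
endloop
endfacet
facet normal 0.384 -0.761 -0.522
outer loop
vertex 2.448 -0.876 1.721
vertex 2.035 -0.427 0.763
vertex 3.076 -0.146 1.119
endloop
endfacet
facet normal 0.779 -0.624 0.056
outer loop
vertex 2.448 -0.876 1.721
vertex 3.076 -0.146 1.119
vertex 3.052 -0.075 2.252
endloop
endfacet
facet normal 0.360 -0.689 0.629
outer loop
vertex 2.448 -0.876 1.721
vertex 3.052 -0.075 2.252
vertex 1.997 -0.312 2.597
endloop
endfacet
facet normal -0.738 -0.336 0.585
outer loop
vertex 1.368 -0.53 1.677
vertex 1.997 -0.312 2.597
vertex 1.304 0.486 2.181
endloop
endfacet
facet normal -0.715 -0.408 -0.568
outer loop
vertex 2.035 -0.427 0.763
vertex 1.368 -0.53 1.677
vertex 1.328 0.415 1.048
endloop
endfacet
facet normal 0.359 -0.167 -0.918
outer loop
vertex 3.076 -0.146 1.119
vertex 2.035 -0.427 0.763
vertex 2.383 0.652 0.703
endloop
endfacet
facet normal 0.998 0.054 0.018
outer loop
vertex 3.052 -0.075 2.252
vertex 3.076 -0.146 1.119
vertex 3.012 0.87 1.623
endloop
endfacet
facet normal 0.321 -0.051 0.946
outer loop
vertex 1.997 -0.312 2.597
vertex 3.052 -0.075 2.252
vertex 2.345 0.767 2.537
endloop
endfacet
facet normal -0.679 0.077 -0.730
outer loop
vertex -4.136 -3.388 0.129
vertex -4.752 -1.909 0.857
vertex -3.335 -2.722 -0.545
endloop
endfacet
facet normal 0.351 -0.840 -0.414
outer loop
vertex -2.548 -2.811 0.303
vertex -4.136 -3.388 0.129
vertex -3.335 -2.722 -0.545
endloop
endfacet
facet normal -0.678 0.078 -0.731
outer loop
vertex -3.335 -2.722 -0.545
vertex -4.752 -1.909 0.857
vertex -3.951 -1.243 0.184
endloop
endfacet
facet normal 0.646 0.537 -0.543
outer loop
vertex -3.951 -1.243 0.184
vertex -2.548 -2.811 0.303
vertex -3.335 -2.722 -0.545
endloop
endfacet
facet normal -0.646 -0.536 0.543
outer loop
vertex -4.136 -3.388 0.129
vertex -3.965 -1.998 1.705
vertex -4.752 -1.909 0.857
endloop
endfacet
facet normal 0.351 -0.840 -0.414
outer loop
vertex -3.349 -3.477 0.976
vertex -4.136 -3.388 0.129
vertex -2.548 -2.811 0.303
endloop
endfacet
facet normal -0.646 -0.537 0.543
outer loop
vertex -3.349 -3.477 0.976
vertex -3.965 -1.998 1.705
vertex -4.136 -3.388 0.129
endloop
endfacet
facet normal -0.351 0.840 0.414
outer loop
vertex -4.752 -1.909 0.857
vertex -3.965 -1.998 1.705
vertex -3.951 -1.243 0.184
endloop
endfacet
facet normal 0.646 0.536 -0.544
outer loop
vertex -3.164 -1.332 1.031
vertex -2.548 -2.811 0.303
vertex -3.951 -1.243 0.184
endloop
endfacet
facet normal -0.350 0.840 0.414
outer loop
vertex -3.951 -1.243 0.184
vertex -3.965 -1.998 1.705
vertex -3.164 -1.332 1.031
endloop
endfacet
facet normal 0.678 -0.077 0.731
outer loop
vertex -3.164 -1.332 1.031
vertex -3.349 -3.477 0.976
vertex -2.548 -2.811 0.303
endloop
endfacet
facet normal 0.679 -0.077 0.730
outer loop
vertex -3.965 -1.998 1.705
vertex -3.349 -3.477 0.976
vertex -3.164 -1.332 1.031
endloop
endfacet

endsolid


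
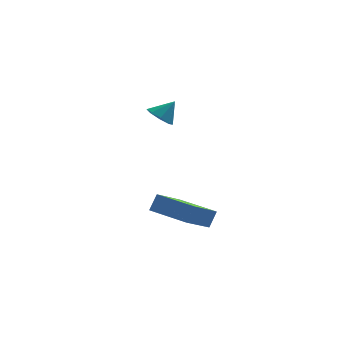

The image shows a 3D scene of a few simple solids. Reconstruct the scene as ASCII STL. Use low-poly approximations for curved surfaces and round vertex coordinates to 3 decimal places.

solid 
facet normal -0.632 -0.151 -0.760
outer loop
vertex 1.509 2.647 2.66
vertex 0.937 2.863 3.093
vertex 1.411 3.212 2.629
endloop
endfacet
facet normal 0.974 0.160 -0.162
outer loop
vertex 1.509 2.647 2.66
vertex 1.411 3.212 2.629
vertex 1.663 3.037 3.967
endloop
endfacet
facet normal -0.633 -0.151 -0.760
outer loop
vertex 1.411 3.212 2.629
vertex 0.937 2.863 3.093
vertex 1.036 3.572 2.87
endloop
endfacet
facet normal 0.681 0.731 -0.033
outer loop
vertex 1.411 3.212 2.629
vertex 1.036 3.572 2.87
vertex 1.663 3.037 3.967
endloop
endfacet
facet normal -0.632 -0.151 -0.760
outer loop
vertex 1.036 3.572 2.87
vertex 0.937 2.863 3.093
vertex 0.602 3.518 3.242
endloop
endfacet
facet normal 0.181 0.921 0.345
outer loop
vertex 1.036 3.572 2.87
vertex 0.602 3.518 3.242
vertex 1.663 3.037 3.967
endloop
endfacet
facet normal -0.631 -0.150 -0.761
outer loop
vertex 0.602 3.518 3.242
vertex 0.937 2.863 3.093
vertex 0.364 3.079 3.526
endloop
endfacet
facet normal -0.236 0.615 0.753
outer loop
vertex 0.602 3.518 3.242
vertex 0.364 3.079 3.526
vertex 1.663 3.037 3.967
endloop
endfacet
facet normal -0.632 -0.152 -0.760
outer loop
vertex 0.364 3.079 3.526
vertex 0.937 2.863 3.093
vertex 0.462 2.515 3.557
endloop
endfacet
facet normal -0.322 -0.004 0.947
outer loop
vertex 0.364 3.079 3.526
vertex 0.462 2.515 3.557
vertex 1.663 3.037 3.967
endloop
endfacet
facet normal -0.632 -0.151 -0.760
outer loop
vertex 0.462 2.515 3.557
vertex 0.937 2.863 3.093
vertex 0.838 2.154 3.316
endloop
endfacet
facet normal -0.029 -0.576 0.817
outer loop
vertex 0.462 2.515 3.557
vertex 0.838 2.154 3.316
vertex 1.663 3.037 3.967
endloop
endfacet
facet normal -0.632 -0.151 -0.760
outer loop
vertex 0.838 2.154 3.316
vertex 0.937 2.863 3.093
vertex 1.272 2.209 2.944
endloop
endfacet
facet normal 0.473 -0.765 0.438
outer loop
vertex 0.838 2.154 3.316
vertex 1.272 2.209 2.944
vertex 1.663 3.037 3.967
endloop
endfacet
facet normal -0.632 -0.151 -0.760
outer loop
vertex 1.272 2.209 2.944
vertex 0.937 2.863 3.093
vertex 1.509 2.647 2.66
endloop
endfacet
facet normal 0.888 -0.459 0.032
outer loop
vertex 1.272 2.209 2.944
vertex 1.509 2.647 2.66
vertex 1.663 3.037 3.967
endloop
endfacet
facet normal -0.410 -0.368 -0.834
outer loop
vertex 1.195 -3.869 -0.019
vertex -0.225 -2.477 0.065
vertex 2.387 -2.582 -1.173
endloop
endfacet
facet normal 0.714 -0.699 -0.043
outer loop
vertex 2.765 -2.243 -0.405
vertex 1.195 -3.869 -0.019
vertex 2.387 -2.582 -1.173
endloop
endfacet
facet normal -0.410 -0.368 -0.834
outer loop
vertex 2.387 -2.582 -1.173
vertex -0.225 -2.477 0.065
vertex 0.968 -1.19 -1.089
endloop
endfacet
facet normal 0.568 0.612 -0.550
outer loop
vertex 0.968 -1.19 -1.089
vertex 2.765 -2.243 -0.405
vertex 2.387 -2.582 -1.173
endloop
endfacet
facet normal -0.568 -0.612 0.550
outer loop
vertex 1.195 -3.869 -0.019
vertex 0.153 -2.138 0.833
vertex -0.225 -2.477 0.065
endloop
endfacet
facet normal 0.714 -0.699 -0.042
outer loop
vertex 1.572 -3.53 0.749
vertex 1.195 -3.869 -0.019
vertex 2.765 -2.243 -0.405
endloop
endfacet
facet normal -0.568 -0.613 0.549
outer loop
vertex 1.572 -3.53 0.749
vertex 0.153 -2.138 0.833
vertex 1.195 -3.869 -0.019
endloop
endfacet
facet normal -0.713 0.699 0.042
outer loop
vertex -0.225 -2.477 0.065
vertex 0.153 -2.138 0.833
vertex 0.968 -1.19 -1.089
endloop
endfacet
facet normal 0.568 0.613 -0.549
outer loop
vertex 1.345 -0.851 -0.321
vertex 2.765 -2.243 -0.405
vertex 0.968 -1.19 -1.089
endloop
endfacet
facet normal -0.714 0.699 0.042
outer loop
vertex 0.968 -1.19 -1.089
vertex 0.153 -2.138 0.833
vertex 1.345 -0.851 -0.321
endloop
endfacet
facet normal 0.410 0.368 0.834
outer loop
vertex 1.345 -0.851 -0.321
vertex 1.572 -3.53 0.749
vertex 2.765 -2.243 -0.405
endloop
endfacet
facet normal 0.410 0.368 0.834
outer loop
vertex 0.153 -2.138 0.833
vertex 1.572 -3.53 0.749
vertex 1.345 -0.851 -0.321
endloop
endfacet

endsolid
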